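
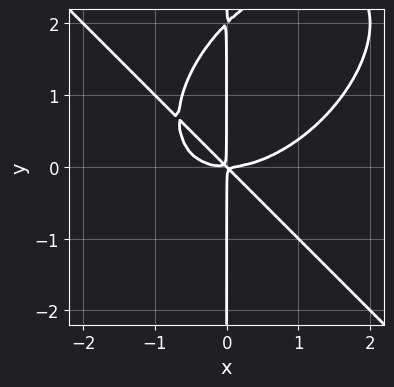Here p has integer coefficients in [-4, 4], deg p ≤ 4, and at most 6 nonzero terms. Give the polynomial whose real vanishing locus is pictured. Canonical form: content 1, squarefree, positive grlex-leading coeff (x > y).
x^4 + x*y^3 - 2*x^2*y - 2*x*y^2

First, deg p = 4. The shape is more complex than any degree-3 curve.
Then, from the visible intercepts: the visible y-axis segment lies entirely on the curve.
Finally, putting this together gives p.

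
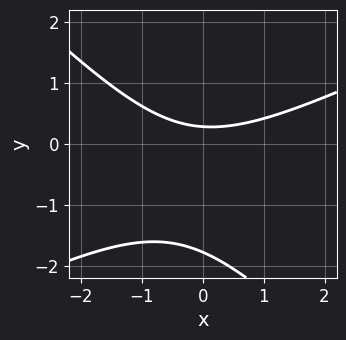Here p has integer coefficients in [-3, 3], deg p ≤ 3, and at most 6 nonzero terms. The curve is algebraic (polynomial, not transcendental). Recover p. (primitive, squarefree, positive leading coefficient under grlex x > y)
deg p = 2.
From the visible intercepts: it misses every integer gridline on the x-axis.
These observations pin down the coefficients.

x^2 - x*y - 2*y^2 - 3*y + 1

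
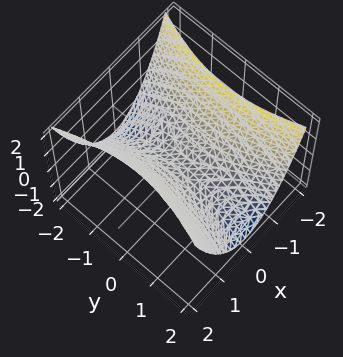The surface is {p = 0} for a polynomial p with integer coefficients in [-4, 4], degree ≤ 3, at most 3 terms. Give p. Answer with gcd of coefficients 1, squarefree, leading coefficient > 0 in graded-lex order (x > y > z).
3*x^2 - y^2 - 3*z

1. Degree: a saddle surface; a quadric, so deg p = 2.
2. Symmetries: the y ↦ −y reflection is a symmetry, so y appears only in even powers; mirror symmetry x ↦ −x ⇒ only even powers of x.
3. Checking where it meets the axes: it crosses the y-axis at the gridline y = 0; it crosses the z-axis at the gridline z = 0; it meets the x-axis at x = 0 (among the integer gridlines).
4. Together with the visible shape, these determine p as stated.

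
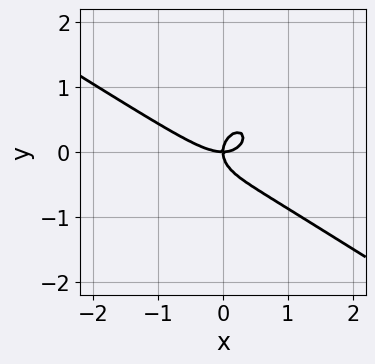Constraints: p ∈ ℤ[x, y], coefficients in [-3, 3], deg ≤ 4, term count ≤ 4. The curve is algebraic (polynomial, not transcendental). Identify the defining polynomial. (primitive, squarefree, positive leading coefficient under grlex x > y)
1. deg p = 3.
2. Reading off the gridlines: one x-axis crossing is at x = 0; it crosses the y-axis at the gridline y = 0.
3. Fitting integer coefficients to these (and the overall shape) gives p.

2*x^3 + 2*x^2*y + 3*y^3 - 2*x*y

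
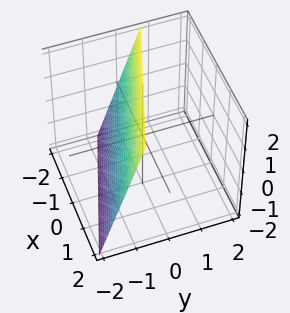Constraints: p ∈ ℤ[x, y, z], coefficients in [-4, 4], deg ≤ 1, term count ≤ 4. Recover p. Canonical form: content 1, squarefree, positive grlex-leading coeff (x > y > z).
Degree: every cross-section is a straight line — this is a plane, so deg p = 1.
From the visible intercepts: it crosses the z-axis at the gridline z = 2; it crosses the x-axis at the gridline x = -2.
Fitting integer coefficients to these (and the overall shape) gives p.

x + 3*y - z + 2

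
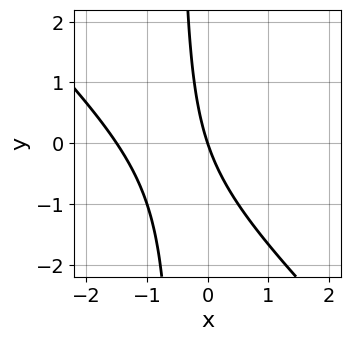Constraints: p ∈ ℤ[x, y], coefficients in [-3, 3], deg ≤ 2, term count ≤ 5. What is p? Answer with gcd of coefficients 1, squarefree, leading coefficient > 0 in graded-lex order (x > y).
2*x^2 + 2*x*y + 3*x + y

The degree is 2 — the shape is more complex than any degree-1 curve.
Against the integer gridlines: one y-axis crossing is at y = 0; it crosses the x-axis at the gridline x = 0.
Assembling these constraints gives the stated polynomial.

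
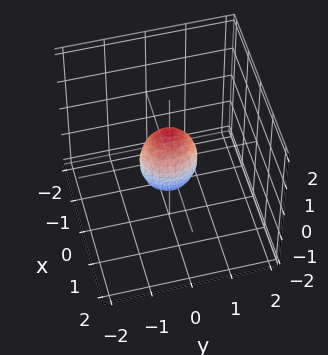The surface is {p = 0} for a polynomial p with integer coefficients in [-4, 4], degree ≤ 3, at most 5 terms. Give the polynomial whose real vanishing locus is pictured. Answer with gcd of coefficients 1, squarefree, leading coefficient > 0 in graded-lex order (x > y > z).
The degree is 2 — a closed, bounded, convex surface; a quadric.
Symmetries: it's symmetric under z → −z, forcing even powers of z; it's symmetric under x → −x, forcing even powers of x; mirror symmetry y ↦ −y ⇒ only even powers of y.
Observable constraints: the z-axis gridline crossings are at z ∈ {-1, 1}.
These observations pin down the coefficients.

3*x^2 + 2*y^2 + z^2 - 1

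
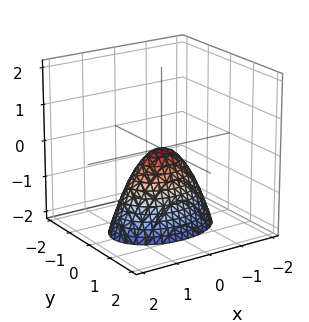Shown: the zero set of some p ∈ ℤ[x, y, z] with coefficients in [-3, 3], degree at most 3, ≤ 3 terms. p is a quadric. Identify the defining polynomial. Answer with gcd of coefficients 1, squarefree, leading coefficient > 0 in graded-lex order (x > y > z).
x^2 + 2*y^2 + z

The degree is 2 — a single bowl opening along one axis; a quadric.
Symmetries: mirror symmetry x ↦ −x ⇒ only even powers of x; it's symmetric under y → −y, forcing even powers of y.
Observable constraints: one x-axis crossing is at x = 0; one z-axis crossing is at z = 0; it crosses the y-axis at the gridline y = 0.
Matching integer coefficients to the picture gives p.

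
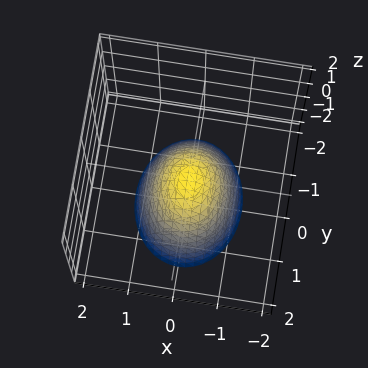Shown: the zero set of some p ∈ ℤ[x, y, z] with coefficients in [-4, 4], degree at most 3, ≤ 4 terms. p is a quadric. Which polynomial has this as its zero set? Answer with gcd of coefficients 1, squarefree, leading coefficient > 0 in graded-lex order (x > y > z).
3*x^2 + 2*y^2 + 2*z

First, deg p = 2.
Then, symmetries: it's symmetric under y → −y, forcing even powers of y; the x ↦ −x reflection is a symmetry, so x appears only in even powers.
Next, from the axis intercepts and sections: it crosses the z-axis at the gridline z = 0; it crosses the x-axis at the gridline x = 0.
Finally, fitting integer coefficients to these (and the overall shape) gives p.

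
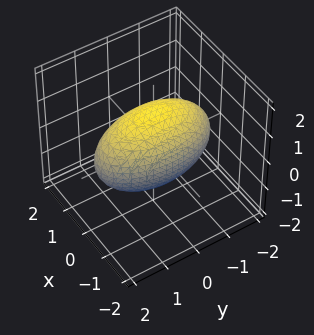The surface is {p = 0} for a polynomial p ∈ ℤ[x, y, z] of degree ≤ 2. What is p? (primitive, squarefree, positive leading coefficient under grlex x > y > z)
1. Degree: a closed, bounded, convex surface; a quadric, so deg p = 2.
2. Symmetries: the x ↦ −x reflection is a symmetry, so x appears only in even powers; it's symmetric under z → −z, forcing even powers of z; mirror symmetry y ↦ −y ⇒ only even powers of y.
3. Reading off the gridlines: among the integer gridlines, it crosses the x-axis at x ∈ {-1, 1}.
4. Together with the visible shape, these determine p as stated.

3*x^2 + y^2 + 2*z^2 - 3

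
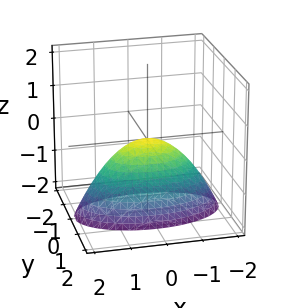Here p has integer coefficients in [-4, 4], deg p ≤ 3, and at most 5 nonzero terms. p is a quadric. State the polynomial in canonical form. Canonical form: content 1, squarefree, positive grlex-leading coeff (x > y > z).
x^2 + 3*y^2 + 2*z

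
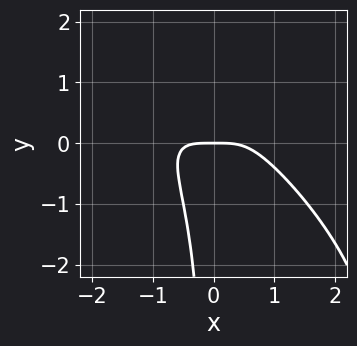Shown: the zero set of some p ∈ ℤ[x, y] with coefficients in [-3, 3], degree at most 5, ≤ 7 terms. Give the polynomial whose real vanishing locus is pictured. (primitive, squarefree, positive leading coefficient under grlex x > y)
2*x^4 + 3*x^3*y + 2*x^2*y^2 - 2*x*y^2 + 2*y

deg p = 4.
Checking where it meets the axes: it meets the x-axis at x = 0 (among the integer gridlines); it meets the y-axis at y = 0 (among the integer gridlines).
Fitting integer coefficients to these (and the overall shape) gives p.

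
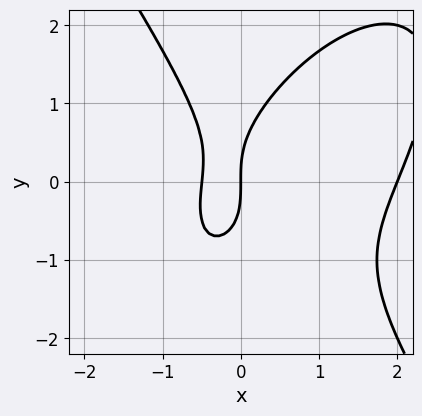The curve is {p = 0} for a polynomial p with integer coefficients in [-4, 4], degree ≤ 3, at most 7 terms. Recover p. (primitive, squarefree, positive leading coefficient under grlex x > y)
2*x^3 - x^2*y + y^3 - 3*x^2 - 2*x

The degree is 3 — no degree-2 curve has this shape.
From the visible intercepts: the x-axis gridline crossings are at x ∈ {0, 2}; it meets the y-axis at y = 0 (among the integer gridlines).
Putting this together gives p.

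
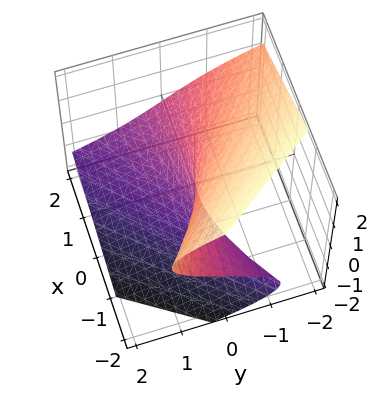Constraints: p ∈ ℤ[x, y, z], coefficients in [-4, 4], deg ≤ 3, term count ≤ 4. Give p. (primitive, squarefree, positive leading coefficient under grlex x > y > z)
First, degree: the shape is more complex than any degree-2 surface, so deg p = 3.
Next, from the axis intercepts and sections: it crosses the y-axis at the gridline y = 0; one z-axis crossing is at z = 0; every point of the x-axis in the box is on the surface.
Finally, matching integer coefficients to the picture gives p.

z^3 + 2*x*z + 3*y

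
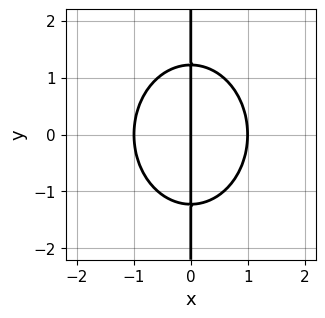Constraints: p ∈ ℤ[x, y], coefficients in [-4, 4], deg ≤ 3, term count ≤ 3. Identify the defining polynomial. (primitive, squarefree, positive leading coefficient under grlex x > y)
Degree: a generic line meets the curve in up to 3 points, so deg p = 3.
Symmetries: the y ↦ −y reflection is a symmetry, so y appears only in even powers.
Observable constraints: the visible y-axis segment lies entirely on the curve; among the integer gridlines, it crosses the x-axis at x ∈ {-1, 0, 1}.
The integer polynomial consistent with all of this is the stated p.

3*x^3 + 2*x*y^2 - 3*x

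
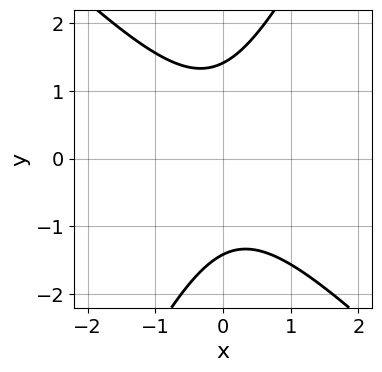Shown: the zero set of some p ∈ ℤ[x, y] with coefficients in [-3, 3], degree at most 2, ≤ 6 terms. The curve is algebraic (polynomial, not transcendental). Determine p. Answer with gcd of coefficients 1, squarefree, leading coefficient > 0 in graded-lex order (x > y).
2*x^2 + x*y - y^2 + 2

First, deg p = 2. The shape is more complex than any degree-1 curve.
Then, from the axis intercepts and sections: no x-intercept at any integer in the box.
Finally, these observations pin down the coefficients.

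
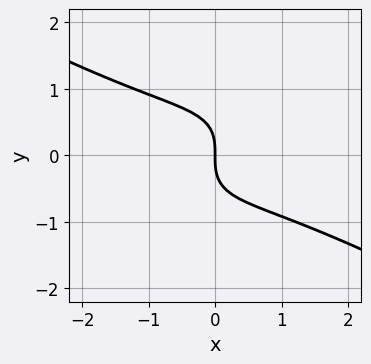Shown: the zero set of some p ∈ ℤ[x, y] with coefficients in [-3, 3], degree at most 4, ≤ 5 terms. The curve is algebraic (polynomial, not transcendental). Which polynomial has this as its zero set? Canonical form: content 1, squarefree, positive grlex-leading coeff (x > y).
(a) Degree: the shape is more complex than any degree-2 curve, so deg p = 3.
(b) Reading off the gridlines: it meets the x-axis at x = 0 (among the integer gridlines); it meets the y-axis at y = 0 (among the integer gridlines).
(c) Matching integer coefficients to the picture gives p.

x^3 - 2*x*y^2 + 3*y^3 + 3*x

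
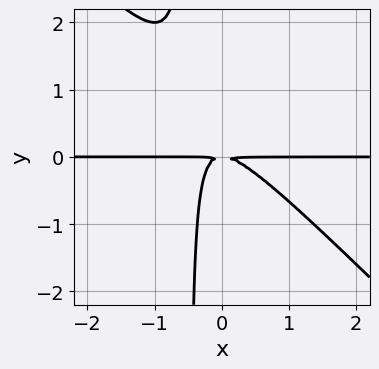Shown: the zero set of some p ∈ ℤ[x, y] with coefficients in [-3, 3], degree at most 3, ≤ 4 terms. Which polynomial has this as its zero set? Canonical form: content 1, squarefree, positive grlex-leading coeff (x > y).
2*x^2*y + 2*x*y^2 + y^2

Degree: no degree-2 curve has this shape, so deg p = 3.
Checking where it meets the axes: every point of the x-axis in the box is on the curve.
Putting this together gives p.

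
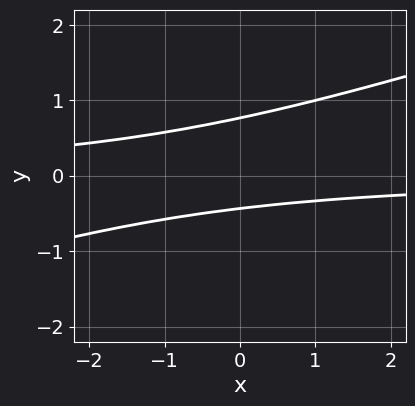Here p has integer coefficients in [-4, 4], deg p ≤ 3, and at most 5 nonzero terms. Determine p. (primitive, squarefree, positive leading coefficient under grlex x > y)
x*y - 3*y^2 + y + 1

(a) deg p = 2. No degree-1 curve has this shape.
(b) From the axis intercepts and sections: it misses every integer gridline on the x-axis.
(c) Solving for integer coefficients yields p as stated.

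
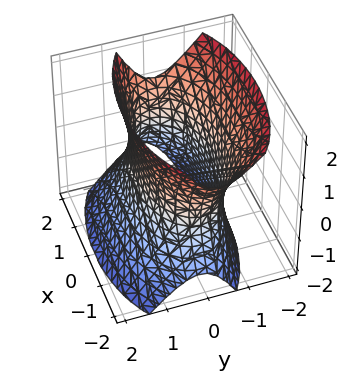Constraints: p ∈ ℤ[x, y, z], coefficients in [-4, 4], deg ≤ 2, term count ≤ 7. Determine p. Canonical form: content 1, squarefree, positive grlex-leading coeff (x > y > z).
x^2 + 3*y^2 + y*z - z^2 - 3

First, deg p = 2.
Then, reading off the gridlines: no z-intercept at any integer in the box; the y-axis gridline crossings are at y ∈ {-1, 1}.
Finally, matching integer coefficients to the picture gives p.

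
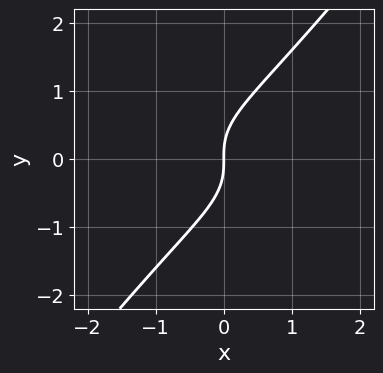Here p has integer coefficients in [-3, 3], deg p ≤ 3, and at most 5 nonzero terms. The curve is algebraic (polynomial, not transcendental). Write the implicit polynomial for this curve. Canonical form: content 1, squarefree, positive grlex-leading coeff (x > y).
x^2*y + 3*x*y^2 - 3*y^3 + 3*x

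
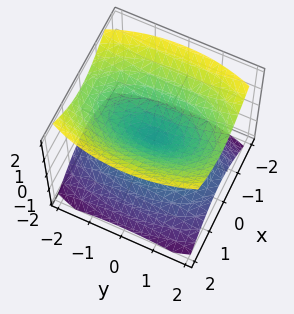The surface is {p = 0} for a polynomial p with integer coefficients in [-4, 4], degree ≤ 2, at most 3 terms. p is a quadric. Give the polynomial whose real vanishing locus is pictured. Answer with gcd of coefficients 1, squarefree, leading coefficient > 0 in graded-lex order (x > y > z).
3*x^2 + y^2 - 3*z^2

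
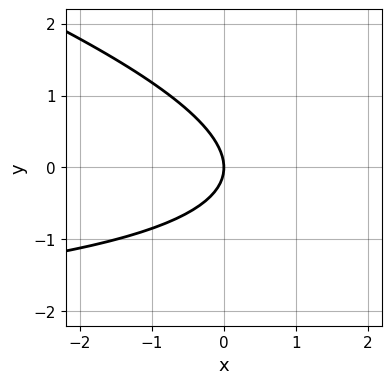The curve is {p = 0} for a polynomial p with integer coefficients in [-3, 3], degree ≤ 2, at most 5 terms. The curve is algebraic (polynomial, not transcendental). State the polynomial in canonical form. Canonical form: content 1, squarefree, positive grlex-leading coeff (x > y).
x*y + 3*y^2 + 3*x

1. The degree is 2 — the shape is more complex than any degree-1 curve.
2. Observable constraints: it meets the y-axis at y = 0 (among the integer gridlines); one x-axis crossing is at x = 0.
3. Putting this together gives p.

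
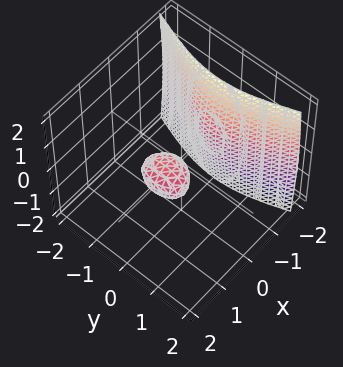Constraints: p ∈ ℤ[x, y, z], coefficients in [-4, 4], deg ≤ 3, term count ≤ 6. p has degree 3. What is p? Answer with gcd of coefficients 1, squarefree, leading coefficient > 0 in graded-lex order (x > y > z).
First, I count 2 distinct pieces. They look like related sheets of one shape, so recover p as a whole.
Next, degree: no degree-2 surface has this shape, so deg p = 3.
Next, observable constraints: it meets the y-axis at y = 0 (among the integer gridlines); it crosses the z-axis at the gridline z = 0.
Finally, assembling these constraints gives the stated polynomial. Check: (-1, 0, 0) on the x-axis lies on the surface, and p(-1, 0, 0) = 0. ✓

3*x^3 + 2*x*z^2 + 3*y^2 + 3*z^2 - 3*x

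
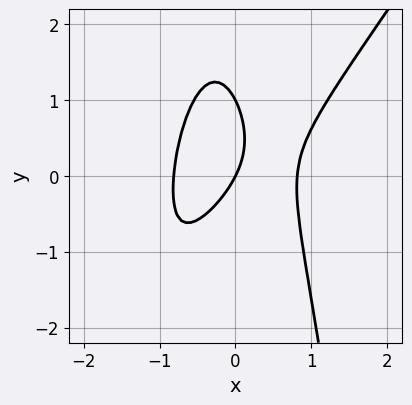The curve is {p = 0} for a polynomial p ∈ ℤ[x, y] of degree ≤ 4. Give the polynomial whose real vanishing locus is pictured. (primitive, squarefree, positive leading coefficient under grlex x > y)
3*x^3 - 2*x^2*y - y^2 - 2*x + y

(a) Degree: no degree-2 curve has this shape, so deg p = 3.
(b) Checking where it meets the axes: the y-axis gridline crossings are at y ∈ {0, 1}; one x-axis crossing is at x = 0.
(c) Fitting integer coefficients to these (and the overall shape) gives p.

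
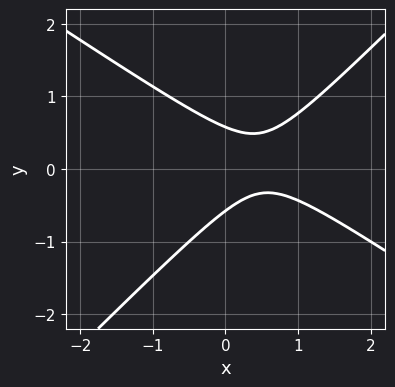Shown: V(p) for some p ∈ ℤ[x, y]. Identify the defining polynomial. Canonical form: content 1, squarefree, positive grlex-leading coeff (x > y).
2*x^2 + x*y - 3*y^2 - 2*x + 1

Degree: a generic line meets the curve in up to 2 points, so deg p = 2.
Checking where it meets the axes: no x-intercept at any integer in the box.
Together with the visible shape, these determine p as stated.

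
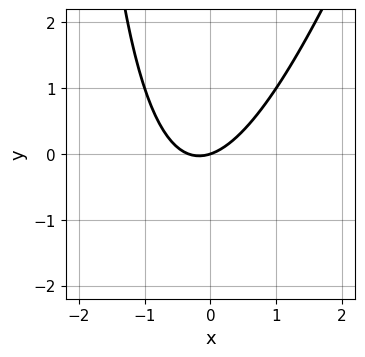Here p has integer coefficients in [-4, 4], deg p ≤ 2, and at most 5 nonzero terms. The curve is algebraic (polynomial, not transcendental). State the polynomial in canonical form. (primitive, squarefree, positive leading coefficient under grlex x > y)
3*x^2 - x*y + x - 3*y

First, deg p = 2. No degree-1 curve has this shape.
Next, observable constraints: one y-axis crossing is at y = 0; it meets the x-axis at x = 0 (among the integer gridlines).
Finally, the integer polynomial consistent with all of this is the stated p.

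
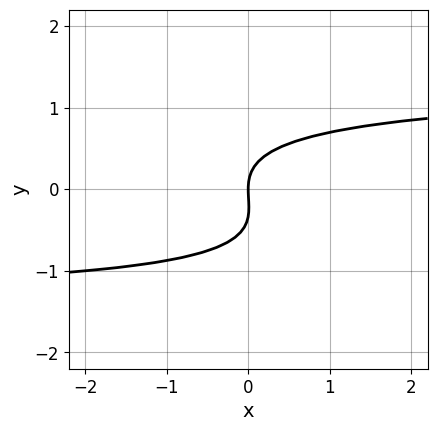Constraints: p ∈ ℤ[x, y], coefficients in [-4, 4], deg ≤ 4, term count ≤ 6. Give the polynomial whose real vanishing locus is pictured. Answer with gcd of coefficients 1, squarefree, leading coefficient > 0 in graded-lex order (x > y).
x*y^2 + 3*y^3 + y^2 - 2*x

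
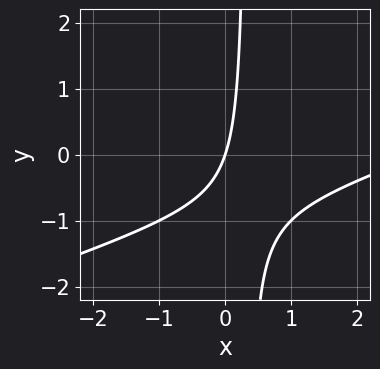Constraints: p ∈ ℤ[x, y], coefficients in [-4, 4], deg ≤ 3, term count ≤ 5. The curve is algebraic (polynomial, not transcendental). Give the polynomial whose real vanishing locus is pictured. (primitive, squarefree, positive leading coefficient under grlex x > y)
1. deg p = 2. No degree-1 curve has this shape.
2. From the visible intercepts: it meets the x-axis at x = 0 (among the integer gridlines); it crosses the y-axis at the gridline y = 0.
3. Assembling these constraints gives the stated polynomial.

x^2 - 3*x*y - 3*x + y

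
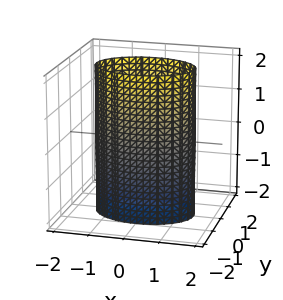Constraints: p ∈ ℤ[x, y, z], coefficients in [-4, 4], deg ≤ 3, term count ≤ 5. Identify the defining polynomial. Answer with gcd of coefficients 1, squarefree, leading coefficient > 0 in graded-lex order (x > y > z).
x^2 + 2*y^2 - 2

The degree is 2 — a cylinder; a quadric.
Symmetries: it's symmetric under x → −x, forcing even powers of x; the z ↦ −z reflection is a symmetry, so z appears only in even powers; mirror symmetry y ↦ −y ⇒ only even powers of y.
From the visible intercepts: among the integer gridlines, it crosses the y-axis at y ∈ {-1, 1}; it misses every integer gridline on the z-axis.
Fitting integer coefficients to these (and the overall shape) gives p.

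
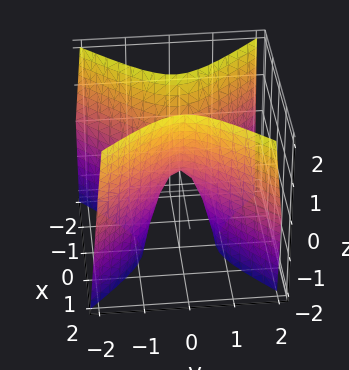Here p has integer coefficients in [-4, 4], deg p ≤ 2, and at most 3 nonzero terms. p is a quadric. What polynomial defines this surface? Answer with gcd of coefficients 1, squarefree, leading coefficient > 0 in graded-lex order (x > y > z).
3*x^2 - 3*y^2 - z

First, degree: a hyperbolic paraboloid; a quadric, so deg p = 2.
Then, symmetries: mirror symmetry y ↦ −y ⇒ only even powers of y; the x ↦ −x reflection is a symmetry, so x appears only in even powers.
Then, from the visible intercepts: one y-axis crossing is at y = 0; it crosses the x-axis at the gridline x = 0; it meets the z-axis at z = 0 (among the integer gridlines).
Finally, putting this together gives p.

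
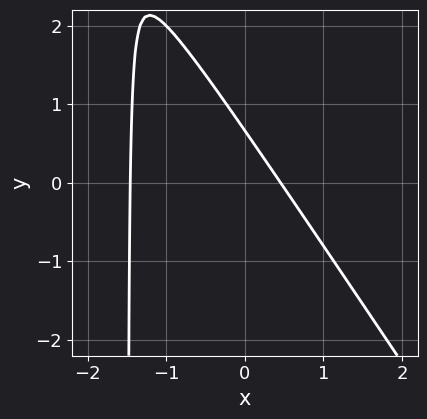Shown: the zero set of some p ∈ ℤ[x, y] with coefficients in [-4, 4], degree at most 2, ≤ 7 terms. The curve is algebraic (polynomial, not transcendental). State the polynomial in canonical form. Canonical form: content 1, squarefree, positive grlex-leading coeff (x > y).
3*x^2 + 2*x*y + 3*x + 3*y - 2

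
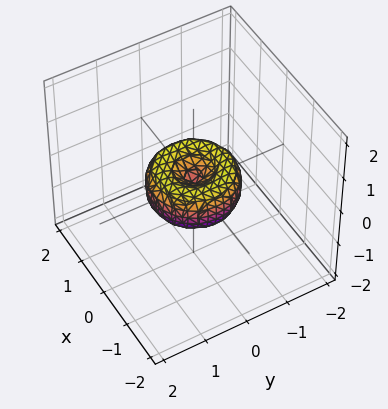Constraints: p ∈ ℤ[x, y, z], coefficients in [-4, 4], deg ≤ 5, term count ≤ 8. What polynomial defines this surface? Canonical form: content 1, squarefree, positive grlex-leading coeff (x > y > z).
x^4 + 2*x^2*y^2 + y^4 - x^2 - y^2 + z^2

1. The degree is 4 — the shape is more complex than any degree-3 surface.
2. By symmetry, the surface is invariant under rotation about z: p = q(x² + y², z).
3. From the visible intercepts: one z-axis crossing is at z = 0; the x-axis gridline crossings are at x ∈ {-1, 0, 1}; the y-axis gridline crossings are at y ∈ {-1, 0, 1}; a circular section at z = 0 has radius exactly 1.
4. Matching integer coefficients to the picture gives p.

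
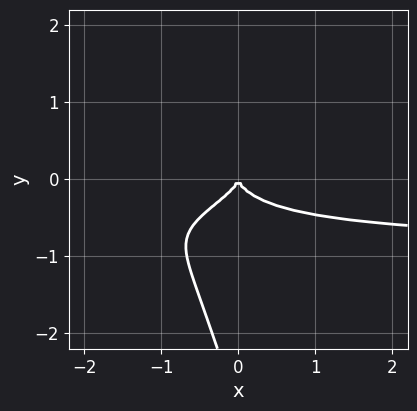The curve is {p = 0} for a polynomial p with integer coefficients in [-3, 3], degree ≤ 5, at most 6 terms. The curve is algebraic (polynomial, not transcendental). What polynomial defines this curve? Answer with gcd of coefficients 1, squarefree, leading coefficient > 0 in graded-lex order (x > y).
deg p = 4. A generic line meets the curve in up to 4 points.
From the axis intercepts and sections: it meets the x-axis at x = 0 (among the integer gridlines); it meets the y-axis at y = 0 (among the integer gridlines).
Solving for integer coefficients yields p as stated.

3*x*y^3 + y^4 + x^2*y + 3*y^3 + x^2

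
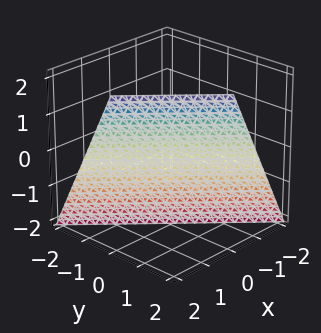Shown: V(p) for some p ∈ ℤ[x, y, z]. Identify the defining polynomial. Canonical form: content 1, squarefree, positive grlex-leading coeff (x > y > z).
2*x + 2*y - z - 2

(a) deg p = 1. The surface is flat (a plane).
(b) From the visible intercepts: it crosses the x-axis at the gridline x = 1; it meets the y-axis at y = 1 (among the integer gridlines); one z-axis crossing is at z = -2.
(c) Matching integer coefficients to the picture gives p.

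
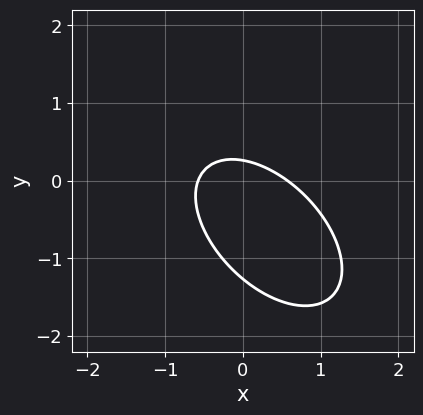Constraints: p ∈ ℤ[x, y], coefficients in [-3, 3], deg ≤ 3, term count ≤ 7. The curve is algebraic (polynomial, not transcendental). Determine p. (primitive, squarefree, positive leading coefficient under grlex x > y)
(a) Degree: no degree-1 curve has this shape, so deg p = 2.
(b) The integer polynomial consistent with all of this is the stated p.

3*x^2 + 3*x*y + 3*y^2 + 3*y - 1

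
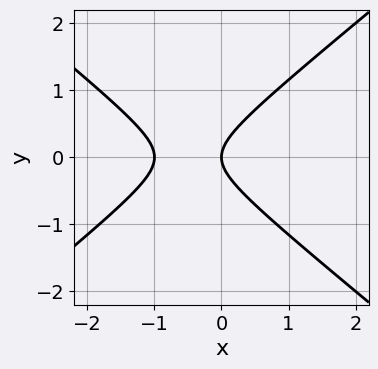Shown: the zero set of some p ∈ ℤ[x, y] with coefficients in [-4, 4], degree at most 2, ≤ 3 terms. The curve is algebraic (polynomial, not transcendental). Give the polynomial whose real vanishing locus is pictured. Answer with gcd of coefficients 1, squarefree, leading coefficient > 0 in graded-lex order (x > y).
1. The degree is 2 — no degree-1 curve has this shape.
2. Symmetries: mirror symmetry y ↦ −y ⇒ only even powers of y.
3. From the axis intercepts and sections: the x-axis gridline crossings are at x ∈ {-1, 0}; it crosses the y-axis at the gridline y = 0.
4. Solving for integer coefficients yields p as stated.

2*x^2 - 3*y^2 + 2*x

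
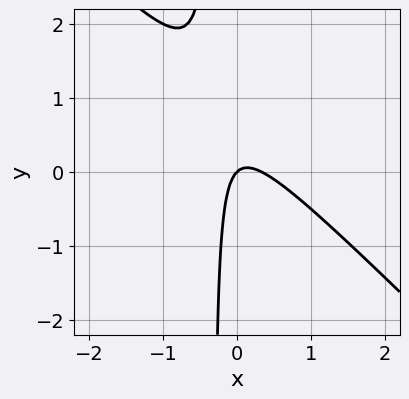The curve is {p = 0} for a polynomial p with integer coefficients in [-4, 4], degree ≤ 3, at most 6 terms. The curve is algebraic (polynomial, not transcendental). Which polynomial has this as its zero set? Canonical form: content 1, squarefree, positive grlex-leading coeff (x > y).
3*x^2 + 3*x*y - x + y

1. The degree is 2 — no degree-1 curve has this shape.
2. Reading off the gridlines: it crosses the y-axis at the gridline y = 0; one x-axis crossing is at x = 0.
3. Together with the visible shape, these determine p as stated.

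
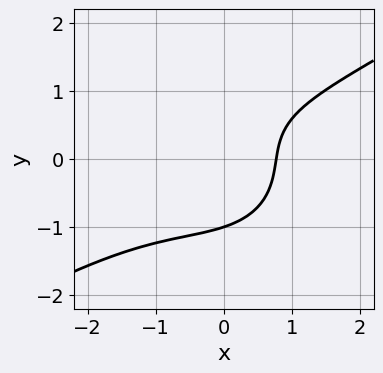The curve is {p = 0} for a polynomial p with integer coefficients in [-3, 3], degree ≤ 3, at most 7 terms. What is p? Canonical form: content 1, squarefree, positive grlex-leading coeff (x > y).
(a) The degree is 3 — a generic line meets the curve in up to 3 points.
(b) From the axis intercepts and sections: it meets the y-axis at y = -1 (among the integer gridlines).
(c) These observations pin down the coefficients.

x^3 - x^2*y - 2*y^3 + 2*x - 2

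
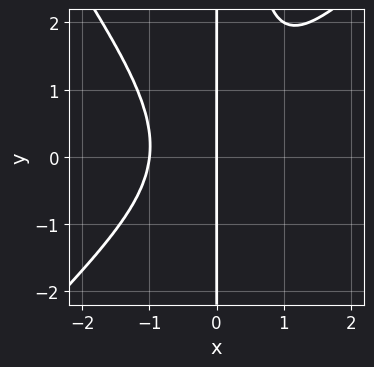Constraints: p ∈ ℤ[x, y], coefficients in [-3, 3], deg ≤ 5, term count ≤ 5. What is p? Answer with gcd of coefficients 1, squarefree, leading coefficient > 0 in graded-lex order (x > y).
3*x^4 - x^3*y - 2*x^2*y^2 + x*y^2 + 3*x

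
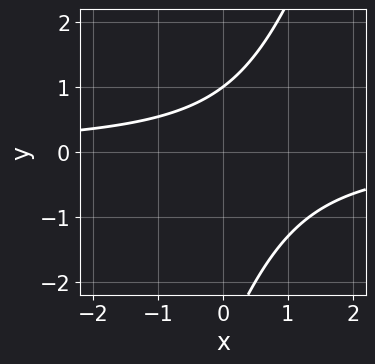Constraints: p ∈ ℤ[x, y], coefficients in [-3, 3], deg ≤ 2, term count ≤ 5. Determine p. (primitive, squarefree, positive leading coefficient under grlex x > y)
3*x*y - y^2 - 2*y + 3

First, degree: the shape is more complex than any degree-1 curve, so deg p = 2.
Next, from the axis intercepts and sections: it misses every integer gridline on the x-axis; it meets the y-axis at y = 1 (among the integer gridlines).
Finally, assembling these constraints gives the stated polynomial.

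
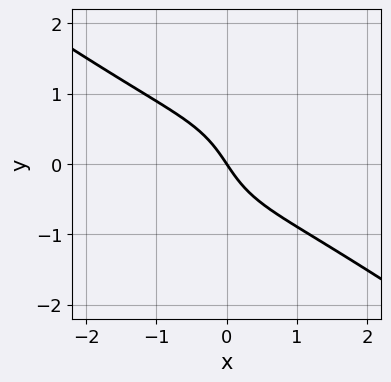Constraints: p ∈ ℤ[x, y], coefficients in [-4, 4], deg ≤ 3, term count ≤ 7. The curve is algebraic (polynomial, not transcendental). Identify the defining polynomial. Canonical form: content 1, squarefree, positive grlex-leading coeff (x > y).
The degree is 3 — a generic line meets the curve in up to 3 points.
From the axis intercepts and sections: it meets the y-axis at y = 0 (among the integer gridlines); it crosses the x-axis at the gridline x = 0.
These observations pin down the coefficients.

2*x^3 + 2*x^2*y + 2*y^3 + 3*x + 2*y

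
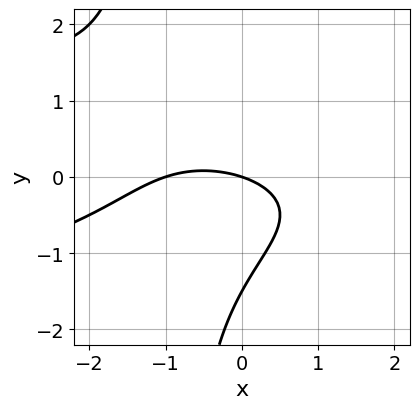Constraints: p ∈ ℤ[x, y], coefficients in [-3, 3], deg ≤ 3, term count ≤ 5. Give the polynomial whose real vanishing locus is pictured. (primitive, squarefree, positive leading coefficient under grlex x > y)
deg p = 3. No degree-2 curve has this shape.
Observable constraints: it meets the y-axis at y = 0 (among the integer gridlines); the x-axis gridline crossings are at x ∈ {-1, 0}.
Matching integer coefficients to the picture gives p.

2*x*y^2 + x^2 + 2*y^2 + x + 3*y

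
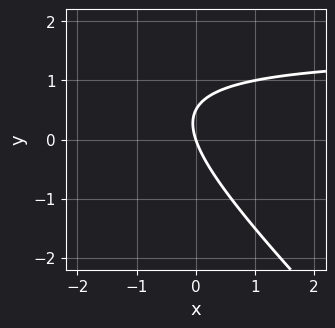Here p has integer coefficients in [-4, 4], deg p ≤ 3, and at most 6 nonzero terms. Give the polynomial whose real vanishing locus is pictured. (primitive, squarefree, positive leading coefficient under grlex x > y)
2*x*y + 2*y^2 - 3*x - y

(a) The degree is 2 — a generic line meets the curve in up to 2 points.
(b) Against the integer gridlines: it crosses the x-axis at the gridline x = 0; it crosses the y-axis at the gridline y = 0.
(c) The integer polynomial consistent with all of this is the stated p.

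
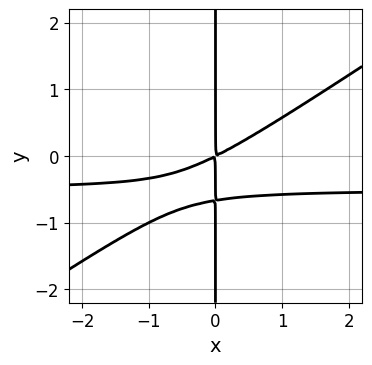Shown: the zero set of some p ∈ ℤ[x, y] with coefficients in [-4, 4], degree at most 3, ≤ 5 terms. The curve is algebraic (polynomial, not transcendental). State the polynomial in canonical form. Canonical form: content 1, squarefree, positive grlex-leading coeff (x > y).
Degree: the shape is more complex than any degree-2 curve, so deg p = 3.
From the visible intercepts: every point of the y-axis in the box is on the curve.
Matching integer coefficients to the picture gives p.

2*x^2*y - 3*x*y^2 + x^2 - 2*x*y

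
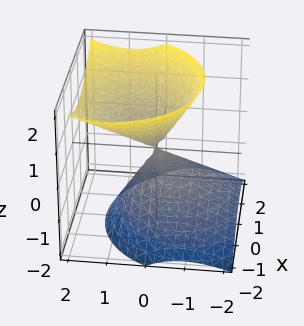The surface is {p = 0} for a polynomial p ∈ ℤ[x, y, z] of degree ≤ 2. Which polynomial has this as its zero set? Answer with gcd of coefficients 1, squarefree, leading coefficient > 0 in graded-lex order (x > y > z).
x^2 + y^2 - y*z - z^2

1. The degree is 2 — a generic line meets the surface in up to 2 points.
2. Against the integer gridlines: it crosses the z-axis at the gridline z = 0; it meets the y-axis at y = 0 (among the integer gridlines); one x-axis crossing is at x = 0.
3. The integer polynomial consistent with all of this is the stated p.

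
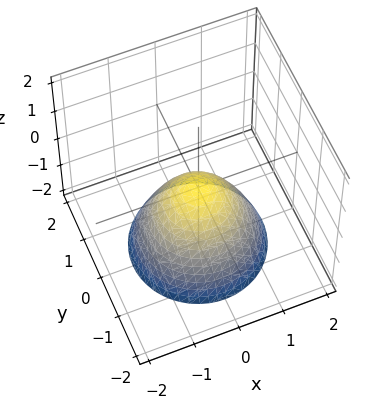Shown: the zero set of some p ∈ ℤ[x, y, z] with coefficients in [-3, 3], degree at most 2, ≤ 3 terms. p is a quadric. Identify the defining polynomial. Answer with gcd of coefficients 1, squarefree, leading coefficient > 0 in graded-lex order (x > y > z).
x^2 + y^2 + z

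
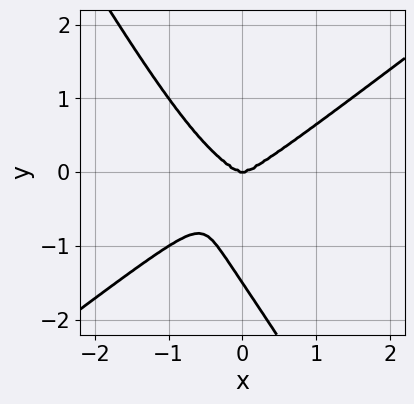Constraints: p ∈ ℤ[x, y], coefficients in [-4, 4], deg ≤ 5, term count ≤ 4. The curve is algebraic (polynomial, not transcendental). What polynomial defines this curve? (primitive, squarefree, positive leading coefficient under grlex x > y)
(a) Degree: the shape is more complex than any degree-3 curve, so deg p = 4.
(b) Reading off the gridlines: it meets the y-axis at y = 0 (among the integer gridlines); one x-axis crossing is at x = 0.
(c) Putting this together gives p.

2*x^4 - 3*x*y^3 - 2*y^4 - 3*y^3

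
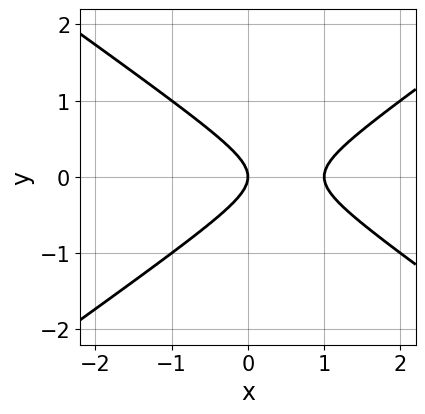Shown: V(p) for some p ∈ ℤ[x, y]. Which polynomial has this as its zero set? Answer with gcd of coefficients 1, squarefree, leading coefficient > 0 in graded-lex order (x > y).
(a) The degree is 2 — a generic line meets the curve in up to 2 points.
(b) Symmetries: it's symmetric under y → −y, forcing even powers of y.
(c) Reading off the gridlines: it meets the y-axis at y = 0 (among the integer gridlines); the x-axis gridline crossings are at x ∈ {0, 1}.
(d) Matching integer coefficients to the picture gives p.

x^2 - 2*y^2 - x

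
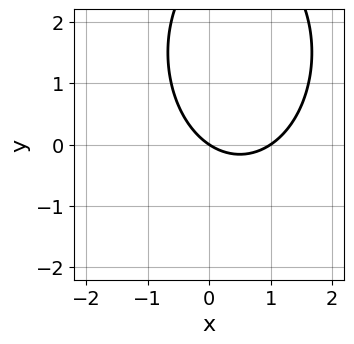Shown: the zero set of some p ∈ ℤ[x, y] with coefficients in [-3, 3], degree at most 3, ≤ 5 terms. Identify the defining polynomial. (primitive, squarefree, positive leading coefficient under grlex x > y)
2*x^2 + y^2 - 2*x - 3*y

The degree is 2 — no degree-1 curve has this shape.
Checking where it meets the axes: it crosses the y-axis at the gridline y = 0; among the integer gridlines, it crosses the x-axis at x ∈ {0, 1}.
Assembling these constraints gives the stated polynomial.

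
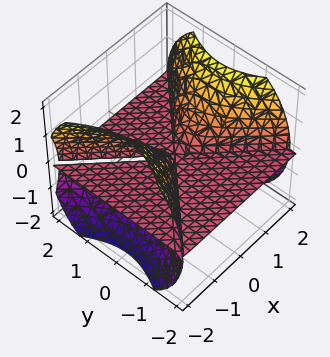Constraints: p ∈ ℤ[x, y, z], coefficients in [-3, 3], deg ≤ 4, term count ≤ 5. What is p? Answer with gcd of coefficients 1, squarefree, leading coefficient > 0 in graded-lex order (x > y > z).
There are 3 components. Treating them together as one polynomial.
The degree is 3 — a generic line meets the surface in up to 3 points.
Observable constraints: every point of the x-axis in the box is on the surface; it meets the z-axis at z = 0 (among the integer gridlines); the visible y-axis segment lies entirely on the surface.
Solving for integer coefficients yields p as stated.

3*x^2*z - 3*y^2*z - 2*z^3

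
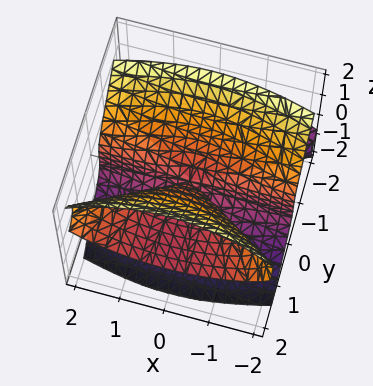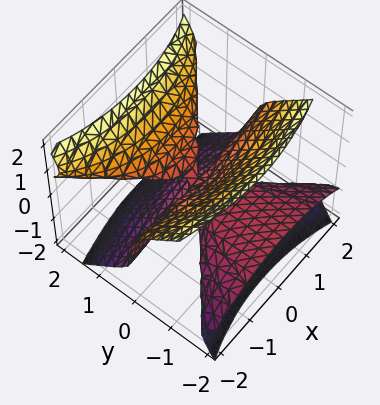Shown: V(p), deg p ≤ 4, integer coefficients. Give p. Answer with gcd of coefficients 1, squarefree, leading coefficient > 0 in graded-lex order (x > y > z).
1. I count 2 distinct pieces. They look like related sheets of one shape, so recover p as a whole.
2. The degree is 3 — no degree-2 surface has this shape.
3. Against the integer gridlines: the visible y-axis segment lies entirely on the surface; one z-axis crossing is at z = 0.
4. Fitting integer coefficients to these (and the overall shape) gives p. Check: (2, 0, 0) on the x-axis lies on the surface, and p(2, 0, 0) = 0. ✓

x^2*y - 3*y^2*z + 2*z^3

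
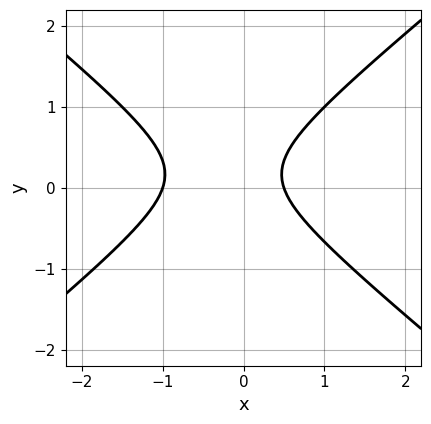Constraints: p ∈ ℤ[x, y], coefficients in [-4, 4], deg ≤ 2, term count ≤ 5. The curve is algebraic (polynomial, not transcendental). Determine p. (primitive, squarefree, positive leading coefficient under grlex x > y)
2*x^2 - 3*y^2 + x + y - 1

1. deg p = 2.
2. Observable constraints: no y-intercept at any integer in the box; it meets the x-axis at x = -1 (among the integer gridlines).
3. The integer polynomial consistent with all of this is the stated p.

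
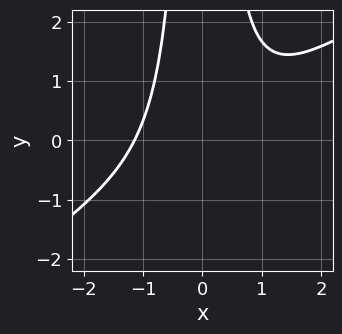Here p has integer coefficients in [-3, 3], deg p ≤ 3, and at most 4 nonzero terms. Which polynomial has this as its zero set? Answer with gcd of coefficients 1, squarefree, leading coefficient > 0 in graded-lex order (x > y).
First, deg p = 3. A generic line meets the curve in up to 3 points.
Then, checking where it meets the axes: the curve avoids every integer y-axis point in the box.
Finally, these observations pin down the coefficients.

2*x^3 - 3*x^2*y + 3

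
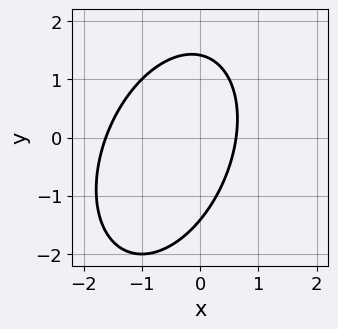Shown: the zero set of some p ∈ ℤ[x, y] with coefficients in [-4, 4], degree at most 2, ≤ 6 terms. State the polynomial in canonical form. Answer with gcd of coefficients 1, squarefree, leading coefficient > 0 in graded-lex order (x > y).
2*x^2 - x*y + y^2 + 2*x - 2

Degree: the shape is more complex than any degree-1 curve, so deg p = 2.
Putting this together gives p.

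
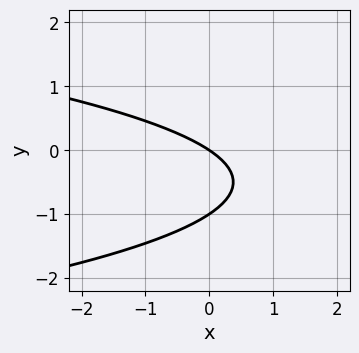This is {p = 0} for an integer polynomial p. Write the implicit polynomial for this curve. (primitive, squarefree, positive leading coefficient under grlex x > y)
3*y^2 + 2*x + 3*y

(a) Degree: no degree-1 curve has this shape, so deg p = 2.
(b) From the axis intercepts and sections: one x-axis crossing is at x = 0; the y-axis gridline crossings are at y ∈ {-1, 0}.
(c) Solving for integer coefficients yields p as stated.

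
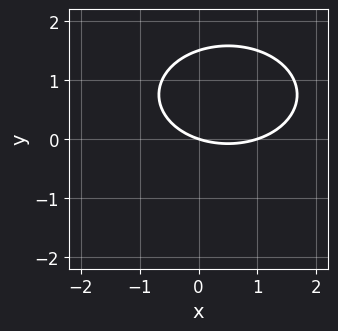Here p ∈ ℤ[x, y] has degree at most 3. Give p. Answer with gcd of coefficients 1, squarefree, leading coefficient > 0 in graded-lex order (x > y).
x^2 + 2*y^2 - x - 3*y

The degree is 2 — a generic line meets the curve in up to 2 points.
Against the integer gridlines: it crosses the y-axis at the gridline y = 0; the x-axis gridline crossings are at x ∈ {0, 1}.
These observations pin down the coefficients.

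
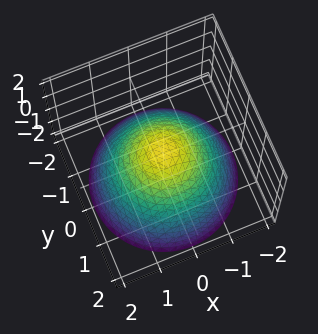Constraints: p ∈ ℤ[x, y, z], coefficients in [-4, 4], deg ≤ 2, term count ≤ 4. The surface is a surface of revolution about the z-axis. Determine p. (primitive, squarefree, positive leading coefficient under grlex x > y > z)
First, deg p = 2. A generic line meets the surface in up to 2 points.
Then, symmetries: every cross-section ⟂ z is a circle, so x, y appear only via x² + y².
Next, reading off the gridlines: a circular section at z = 0 has radius between 0 and 1.
Finally, fitting integer coefficients to these (and the overall shape) gives p.

2*x^2 + 2*y^2 + 3*z - 1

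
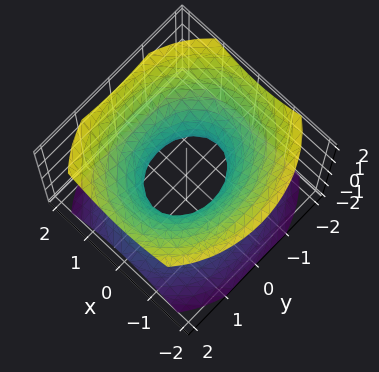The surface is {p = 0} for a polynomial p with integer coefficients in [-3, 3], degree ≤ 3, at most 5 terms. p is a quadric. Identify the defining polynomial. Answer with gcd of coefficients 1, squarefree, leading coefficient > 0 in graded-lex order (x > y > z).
1. deg p = 2. An hourglass — one-sheet hyperboloid; a quadric.
2. Symmetries: the x ↦ −x reflection is a symmetry, so x appears only in even powers; mirror symmetry z ↦ −z ⇒ only even powers of z; the y ↦ −y reflection is a symmetry, so y appears only in even powers.
3. From the axis intercepts and sections: among the integer gridlines, it crosses the y-axis at y ∈ {-1, 1}; it misses every integer gridline on the z-axis.
4. Putting this together gives p.

3*x^2 + 2*y^2 - 3*z^2 - 2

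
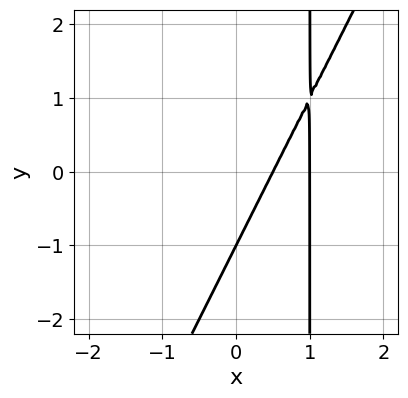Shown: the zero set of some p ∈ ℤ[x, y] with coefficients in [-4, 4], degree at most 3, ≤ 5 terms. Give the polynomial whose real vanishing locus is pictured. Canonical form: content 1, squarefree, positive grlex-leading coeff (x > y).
2*x^2 - x*y - 3*x + y + 1

deg p = 2. The shape is more complex than any degree-1 curve.
Observable constraints: it crosses the x-axis at the gridline x = 1; one y-axis crossing is at y = -1.
Solving for integer coefficients yields p as stated.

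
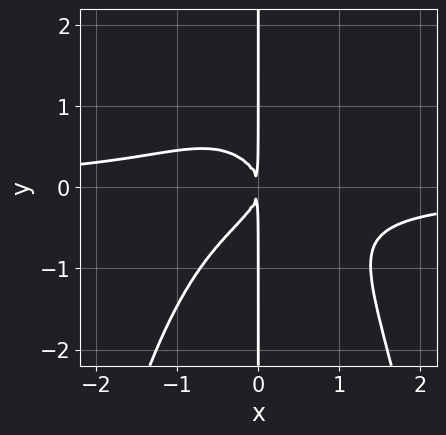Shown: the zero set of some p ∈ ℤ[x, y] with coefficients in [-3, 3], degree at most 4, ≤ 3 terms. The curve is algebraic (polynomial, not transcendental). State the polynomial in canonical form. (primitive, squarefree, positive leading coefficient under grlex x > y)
(a) Degree: the shape is more complex than any degree-3 curve, so deg p = 4.
(b) From the axis intercepts and sections: every point of the y-axis in the box is on the curve.
(c) Assembling these constraints gives the stated polynomial.

3*x^3*y + 3*x*y^2 + 2*x^2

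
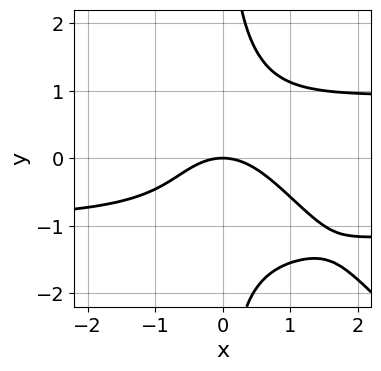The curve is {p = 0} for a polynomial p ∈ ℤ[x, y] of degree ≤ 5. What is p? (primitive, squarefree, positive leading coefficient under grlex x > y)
2*x^2*y^2 + 2*x*y^3 - 2*x^2 - 3*y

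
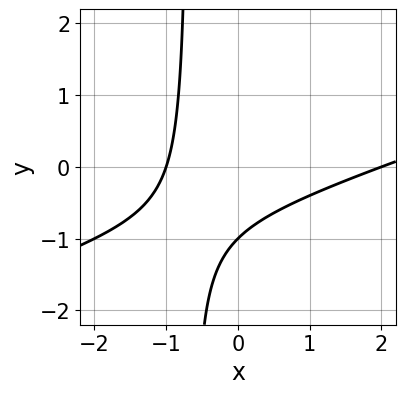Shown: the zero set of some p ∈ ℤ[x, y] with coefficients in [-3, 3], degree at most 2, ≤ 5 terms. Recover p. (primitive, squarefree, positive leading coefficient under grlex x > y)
x^2 - 3*x*y - x - 2*y - 2

1. deg p = 2. The shape is more complex than any degree-1 curve.
2. From the axis intercepts and sections: the x-axis gridline crossings are at x ∈ {-1, 2}; one y-axis crossing is at y = -1.
3. These observations pin down the coefficients.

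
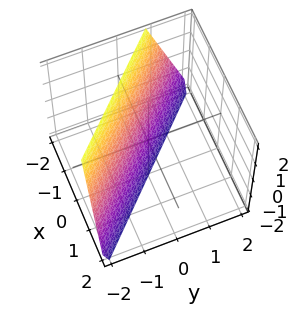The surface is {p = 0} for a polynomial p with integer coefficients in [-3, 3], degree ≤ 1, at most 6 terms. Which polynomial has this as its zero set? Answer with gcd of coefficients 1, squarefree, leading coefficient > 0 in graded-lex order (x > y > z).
3*x + 3*y + z + 2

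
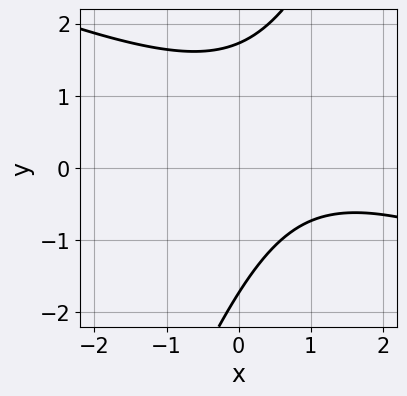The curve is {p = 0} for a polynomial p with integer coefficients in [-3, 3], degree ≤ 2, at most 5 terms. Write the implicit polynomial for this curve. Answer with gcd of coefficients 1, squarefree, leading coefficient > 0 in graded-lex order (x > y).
x^2 + 2*x*y - y^2 - 2*x + 3

Degree: no degree-1 curve has this shape, so deg p = 2.
Against the integer gridlines: no x-intercept at any integer in the box.
Assembling these constraints gives the stated polynomial.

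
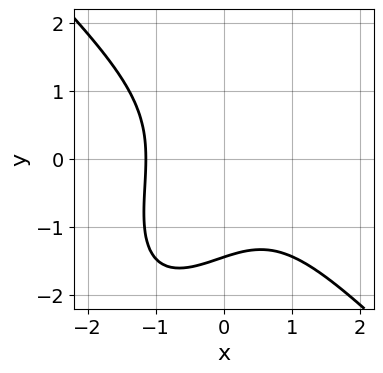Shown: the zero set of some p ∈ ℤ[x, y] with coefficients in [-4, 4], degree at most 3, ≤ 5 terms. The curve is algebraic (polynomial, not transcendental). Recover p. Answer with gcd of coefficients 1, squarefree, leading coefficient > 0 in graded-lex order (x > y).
First, the degree is 3 — no degree-2 curve has this shape.
Finally, putting this together gives p.

2*x^3 - x*y^2 + y^3 + 3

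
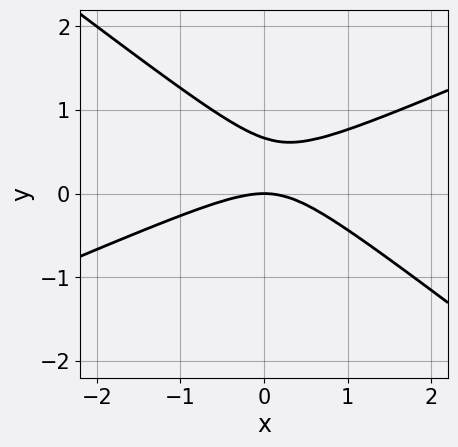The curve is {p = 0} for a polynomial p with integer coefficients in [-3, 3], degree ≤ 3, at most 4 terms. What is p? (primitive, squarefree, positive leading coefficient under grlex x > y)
Degree: no degree-1 curve has this shape, so deg p = 2.
From the axis intercepts and sections: one y-axis crossing is at y = 0; one x-axis crossing is at x = 0.
Putting this together gives p.

x^2 - x*y - 3*y^2 + 2*y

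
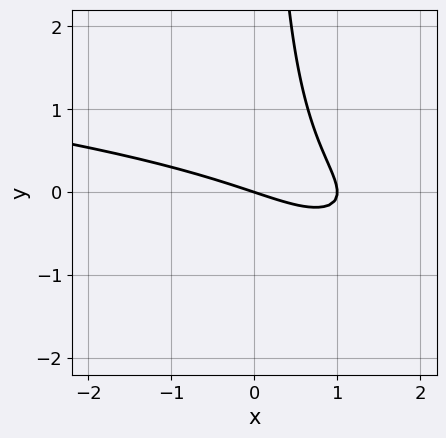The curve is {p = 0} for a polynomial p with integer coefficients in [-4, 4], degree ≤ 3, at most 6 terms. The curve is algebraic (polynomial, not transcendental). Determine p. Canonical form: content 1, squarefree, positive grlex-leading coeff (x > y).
2*x*y^2 + x^2 + 3*x*y - x - 3*y

First, deg p = 3. No degree-2 curve has this shape.
Then, from the visible intercepts: it meets the y-axis at y = 0 (among the integer gridlines); among the integer gridlines, it crosses the x-axis at x ∈ {0, 1}.
Finally, fitting integer coefficients to these (and the overall shape) gives p.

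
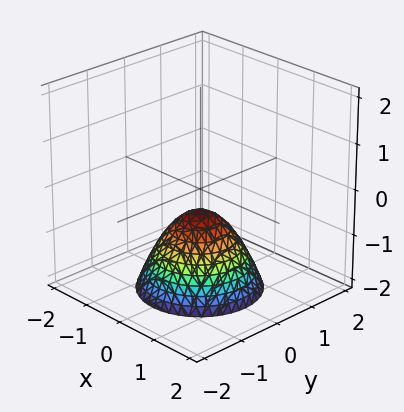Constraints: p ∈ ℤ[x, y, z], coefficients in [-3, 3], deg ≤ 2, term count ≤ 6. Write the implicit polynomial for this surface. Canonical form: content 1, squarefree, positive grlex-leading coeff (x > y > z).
First, the degree is 2 — a generic line meets the surface in up to 2 points.
Then, symmetry: the surface is invariant under rotation about z: p = q(x² + y², z).
Then, from the axis intercepts and sections: a circular section at z = -2 has radius between 1 and 2; no x-intercept at any integer in the box; the surface avoids every integer y-axis point in the box.
Finally, assembling these constraints gives the stated polynomial.

2*x^2 + 2*y^2 + 2*z + 1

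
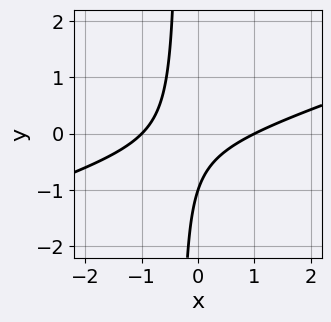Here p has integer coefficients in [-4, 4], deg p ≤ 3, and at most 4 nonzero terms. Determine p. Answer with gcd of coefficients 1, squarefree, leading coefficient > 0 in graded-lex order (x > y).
x^2 - 3*x*y - y - 1

First, degree: a generic line meets the curve in up to 2 points, so deg p = 2.
Then, checking where it meets the axes: the x-axis gridline crossings are at x ∈ {-1, 1}; it meets the y-axis at y = -1 (among the integer gridlines).
Finally, these observations pin down the coefficients.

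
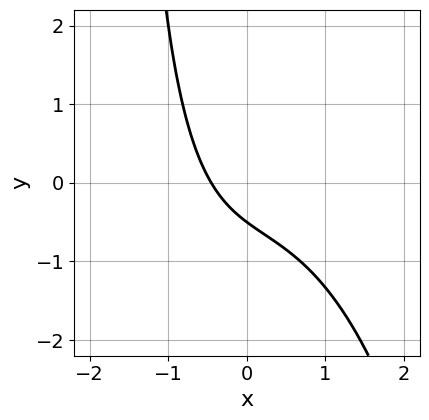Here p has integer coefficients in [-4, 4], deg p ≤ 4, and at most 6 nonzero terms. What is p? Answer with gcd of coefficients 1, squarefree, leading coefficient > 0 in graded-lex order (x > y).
x^3 + x*y + 2*x + 2*y + 1

First, deg p = 3. The shape is more complex than any degree-2 curve.
Finally, putting this together gives p.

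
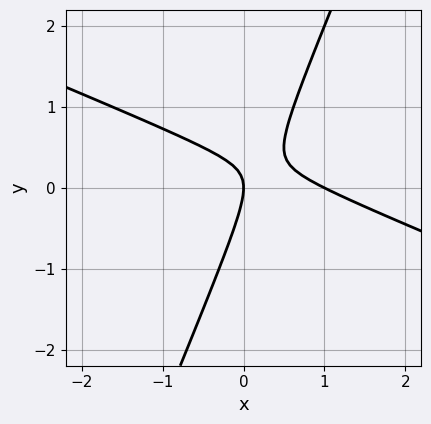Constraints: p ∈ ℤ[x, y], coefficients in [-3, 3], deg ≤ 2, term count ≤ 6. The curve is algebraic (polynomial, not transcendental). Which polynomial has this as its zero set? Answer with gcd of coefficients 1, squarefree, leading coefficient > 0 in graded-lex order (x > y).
(a) deg p = 2. No degree-1 curve has this shape.
(b) Observable constraints: one y-axis crossing is at y = 0; among the integer gridlines, it crosses the x-axis at x ∈ {0, 1}.
(c) Putting this together gives p.

x^2 + 2*x*y - y^2 - x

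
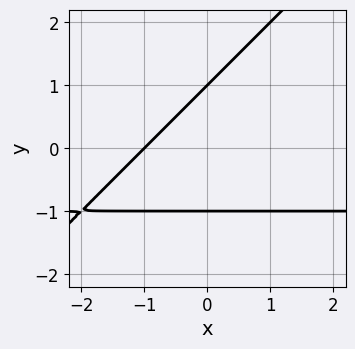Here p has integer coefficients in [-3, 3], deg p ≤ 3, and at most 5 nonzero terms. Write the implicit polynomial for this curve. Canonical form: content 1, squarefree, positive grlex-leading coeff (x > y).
First, degree: no degree-1 curve has this shape, so deg p = 2.
Next, observable constraints: the y-axis gridline crossings are at y ∈ {-1, 1}; it crosses the x-axis at the gridline x = -1.
Finally, these observations pin down the coefficients.

x*y - y^2 + x + 1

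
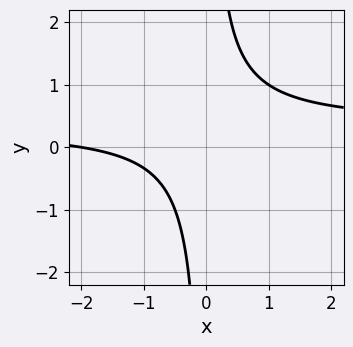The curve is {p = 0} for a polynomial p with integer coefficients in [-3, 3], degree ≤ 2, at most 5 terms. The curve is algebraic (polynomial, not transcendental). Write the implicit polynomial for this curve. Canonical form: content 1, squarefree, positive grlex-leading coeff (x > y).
3*x*y - x - 2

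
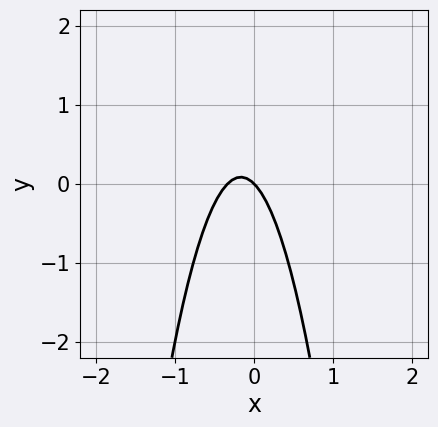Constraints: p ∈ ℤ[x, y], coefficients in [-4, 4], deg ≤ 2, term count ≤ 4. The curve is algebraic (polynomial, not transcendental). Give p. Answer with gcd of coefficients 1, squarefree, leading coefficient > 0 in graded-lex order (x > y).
First, degree: no degree-1 curve has this shape, so deg p = 2.
Then, reading off the gridlines: one x-axis crossing is at x = 0; one y-axis crossing is at y = 0.
Finally, the integer polynomial consistent with all of this is the stated p.

3*x^2 + x + y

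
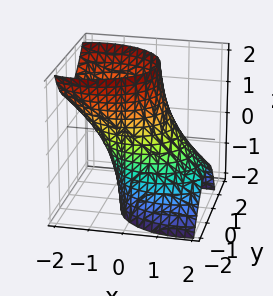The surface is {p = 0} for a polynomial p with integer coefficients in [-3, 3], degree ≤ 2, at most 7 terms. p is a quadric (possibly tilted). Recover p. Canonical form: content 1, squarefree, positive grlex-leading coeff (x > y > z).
1. deg p = 2. No degree-1 surface has this shape.
2. From the visible intercepts: no z-intercept at any integer in the box; the y-axis gridline crossings are at y ∈ {-1, 1}.
3. Fitting integer coefficients to these (and the overall shape) gives p.

2*x^2 + 3*x*z + 3*y^2 - y*z - 3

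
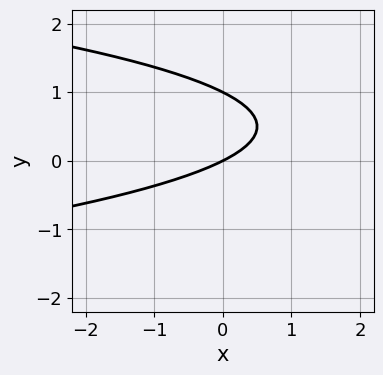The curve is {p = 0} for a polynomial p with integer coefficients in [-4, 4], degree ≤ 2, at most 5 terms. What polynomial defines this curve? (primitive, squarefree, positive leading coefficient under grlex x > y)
2*y^2 + x - 2*y

deg p = 2.
Against the integer gridlines: the y-axis gridline crossings are at y ∈ {0, 1}; one x-axis crossing is at x = 0.
These observations pin down the coefficients.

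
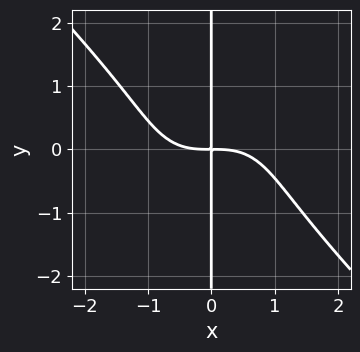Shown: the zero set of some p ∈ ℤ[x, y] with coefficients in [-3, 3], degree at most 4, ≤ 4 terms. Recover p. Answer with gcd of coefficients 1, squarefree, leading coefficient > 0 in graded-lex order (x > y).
1. The degree is 4 — a generic line meets the curve in up to 4 points.
2. Observable constraints: every point of the y-axis in the box is on the curve.
3. These observations pin down the coefficients.

x^4 + x*y^3 + 2*x*y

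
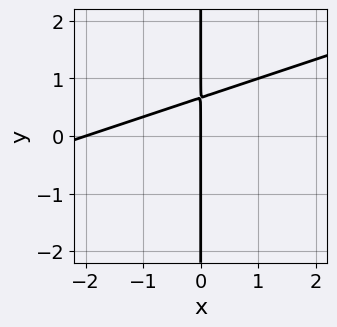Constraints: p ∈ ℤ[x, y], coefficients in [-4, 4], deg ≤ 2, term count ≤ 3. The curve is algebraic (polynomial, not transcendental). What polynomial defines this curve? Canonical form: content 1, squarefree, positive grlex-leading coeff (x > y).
x^2 - 3*x*y + 2*x

1. Degree: the shape is more complex than any degree-1 curve, so deg p = 2.
2. Observable constraints: the x-axis gridline crossings are at x ∈ {-2, 0}; the visible y-axis segment lies entirely on the curve.
3. Putting this together gives p.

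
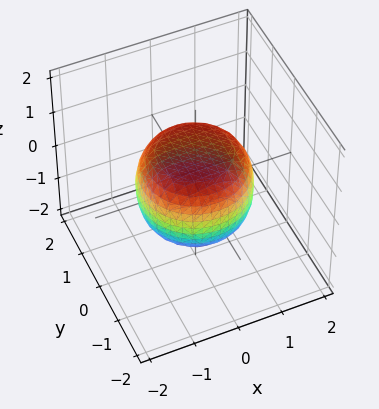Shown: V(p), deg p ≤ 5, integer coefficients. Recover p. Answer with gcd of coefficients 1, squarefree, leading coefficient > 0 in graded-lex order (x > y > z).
2*x^4 + 4*x^2*y^2 + 2*y^4 - x^2 - y^2 + 3*z^2 - 3

1. deg p = 4. No degree-3 surface has this shape.
2. Symmetries: rotational symmetry about the z-axis ⇒ p depends on x, y only through x² + y².
3. Against the integer gridlines: among the integer gridlines, it crosses the z-axis at z ∈ {-1, 1}; a circular section at z = 0 has radius between 1 and 2.
4. These observations pin down the coefficients.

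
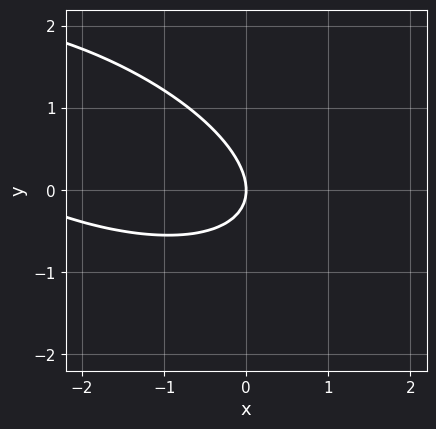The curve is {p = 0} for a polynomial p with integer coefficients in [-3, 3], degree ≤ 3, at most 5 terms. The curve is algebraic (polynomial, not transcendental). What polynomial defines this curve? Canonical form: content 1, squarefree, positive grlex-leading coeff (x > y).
x^2 + 2*x*y + 3*y^2 + 3*x

First, degree: the shape is more complex than any degree-1 curve, so deg p = 2.
Next, checking where it meets the axes: one y-axis crossing is at y = 0; one x-axis crossing is at x = 0.
Finally, the integer polynomial consistent with all of this is the stated p.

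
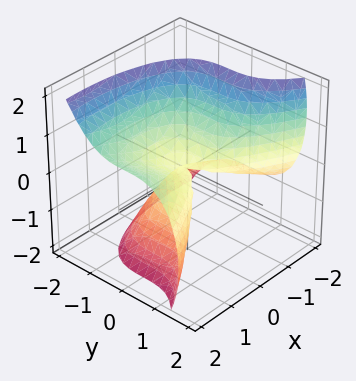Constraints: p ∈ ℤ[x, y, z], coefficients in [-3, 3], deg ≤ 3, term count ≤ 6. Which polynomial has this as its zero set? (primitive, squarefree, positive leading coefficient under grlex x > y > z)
3*y^3 - 2*x^2 + 3*x*z + 3*z^2

The degree is 3 — the shape is more complex than any degree-2 surface.
From the axis intercepts and sections: one x-axis crossing is at x = 0; one z-axis crossing is at z = 0.
Matching integer coefficients to the picture gives p.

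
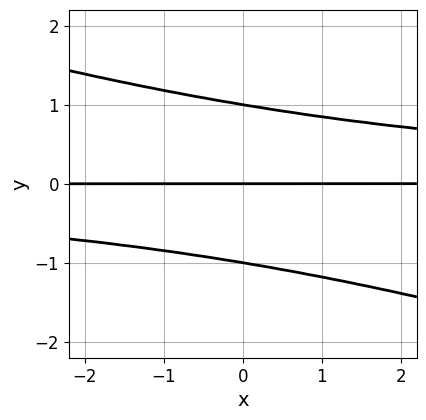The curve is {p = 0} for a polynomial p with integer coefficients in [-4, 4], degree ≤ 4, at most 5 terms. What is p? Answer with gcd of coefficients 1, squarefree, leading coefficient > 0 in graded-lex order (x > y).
(a) deg p = 3. No degree-2 curve has this shape.
(b) Against the integer gridlines: the y-axis gridline crossings are at y ∈ {-1, 0, 1}; the visible x-axis segment lies entirely on the curve.
(c) Together with the visible shape, these determine p as stated.

x*y^2 + 3*y^3 - 3*y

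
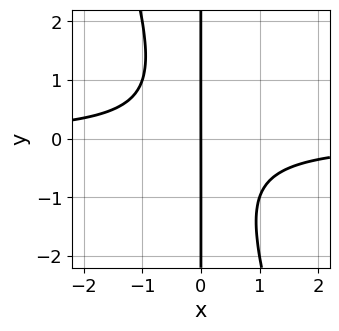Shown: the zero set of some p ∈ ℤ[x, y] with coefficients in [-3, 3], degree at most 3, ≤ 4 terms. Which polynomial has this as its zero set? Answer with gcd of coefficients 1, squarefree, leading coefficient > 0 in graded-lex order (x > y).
3*x^2*y + x*y^2 + 2*x

1. Degree: a generic line meets the curve in up to 3 points, so deg p = 3.
2. From the visible intercepts: every point of the y-axis in the box is on the curve; it crosses the x-axis at the gridline x = 0.
3. These observations pin down the coefficients.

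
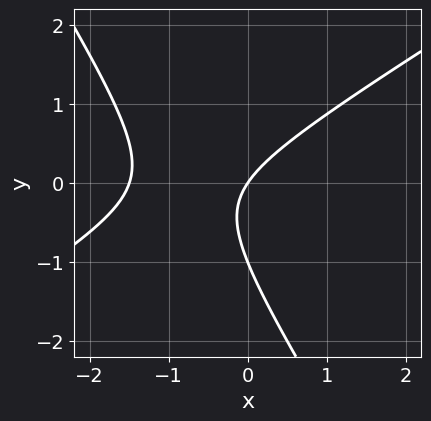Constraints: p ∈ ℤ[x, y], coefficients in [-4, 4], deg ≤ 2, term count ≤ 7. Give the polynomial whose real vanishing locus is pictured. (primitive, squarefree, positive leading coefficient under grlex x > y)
1. Degree: the shape is more complex than any degree-1 curve, so deg p = 2.
2. Against the integer gridlines: it meets the x-axis at x = 0 (among the integer gridlines); the y-axis gridline crossings are at y ∈ {-1, 0}.
3. Matching integer coefficients to the picture gives p.

2*x^2 - 2*x*y - 2*y^2 + 3*x - 2*y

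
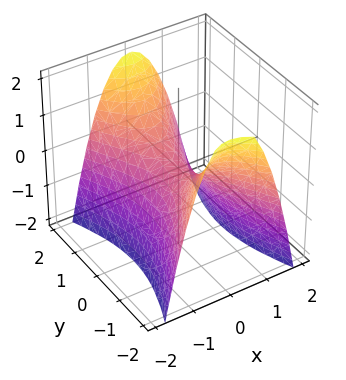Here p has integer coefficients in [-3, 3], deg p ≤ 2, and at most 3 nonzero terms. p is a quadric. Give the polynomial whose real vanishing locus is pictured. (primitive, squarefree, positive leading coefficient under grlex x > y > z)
3*x^2 - y^2 + 2*z

(a) Degree: a saddle surface; a quadric, so deg p = 2.
(b) Symmetries: mirror symmetry x ↦ −x ⇒ only even powers of x; the y ↦ −y reflection is a symmetry, so y appears only in even powers.
(c) From the axis intercepts and sections: it meets the z-axis at z = 0 (among the integer gridlines); one y-axis crossing is at y = 0; it crosses the x-axis at the gridline x = 0.
(d) These observations pin down the coefficients.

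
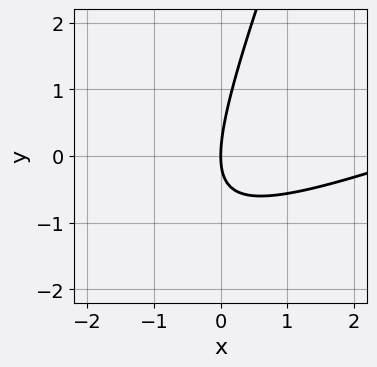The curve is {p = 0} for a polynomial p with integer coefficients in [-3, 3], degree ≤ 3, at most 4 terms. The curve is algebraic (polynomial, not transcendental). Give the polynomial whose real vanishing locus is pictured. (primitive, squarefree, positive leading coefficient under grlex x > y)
First, deg p = 2.
Next, observable constraints: it meets the x-axis at x = 0 (among the integer gridlines); it crosses the y-axis at the gridline y = 0.
Finally, putting this together gives p.

x^2 - 3*x*y + y^2 - 3*x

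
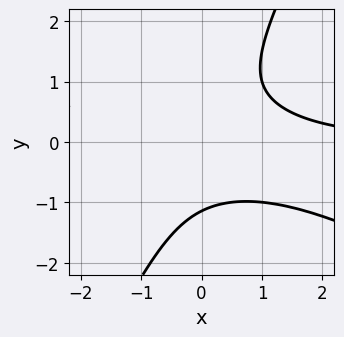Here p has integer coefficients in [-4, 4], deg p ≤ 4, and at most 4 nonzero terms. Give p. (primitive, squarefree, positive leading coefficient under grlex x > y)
The degree is 3 — a generic line meets the curve in up to 3 points.
Against the integer gridlines: it misses every integer gridline on the x-axis.
Solving for integer coefficients yields p as stated.

2*x^2*y + 3*x*y^2 - 2*y^3 - 3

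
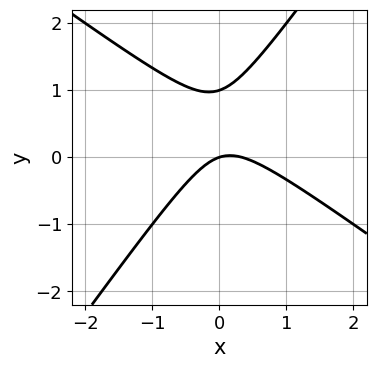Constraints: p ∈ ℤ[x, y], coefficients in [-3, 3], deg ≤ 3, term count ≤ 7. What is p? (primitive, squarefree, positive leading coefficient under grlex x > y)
deg p = 2. A generic line meets the curve in up to 2 points.
Checking where it meets the axes: the y-axis gridline crossings are at y ∈ {0, 1}; it meets the x-axis at x = 0 (among the integer gridlines).
Matching integer coefficients to the picture gives p.

3*x^2 + 2*x*y - 3*y^2 - x + 3*y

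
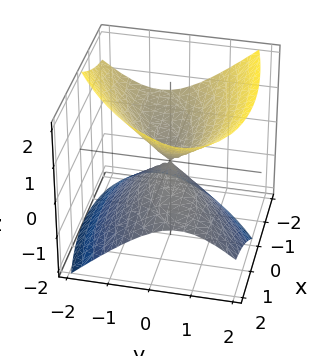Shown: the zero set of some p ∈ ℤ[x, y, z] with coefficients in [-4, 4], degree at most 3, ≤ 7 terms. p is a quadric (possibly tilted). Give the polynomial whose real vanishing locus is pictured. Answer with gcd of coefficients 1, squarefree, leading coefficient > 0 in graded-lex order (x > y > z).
x^2 - 2*x*y + 2*x*z + 3*y^2 - 3*z^2

First, there are 2 components. Treating them together as one polynomial.
Next, the degree is 2 — a generic line meets the surface in up to 2 points.
Next, observable constraints: it meets the z-axis at z = 0 (among the integer gridlines); it crosses the y-axis at the gridline y = 0.
Finally, these observations pin down the coefficients.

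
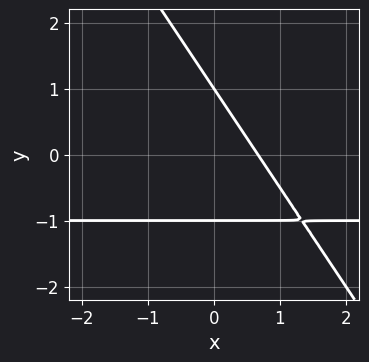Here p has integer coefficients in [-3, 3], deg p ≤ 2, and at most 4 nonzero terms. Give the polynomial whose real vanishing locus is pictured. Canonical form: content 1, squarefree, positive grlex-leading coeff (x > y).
3*x*y + 2*y^2 + 3*x - 2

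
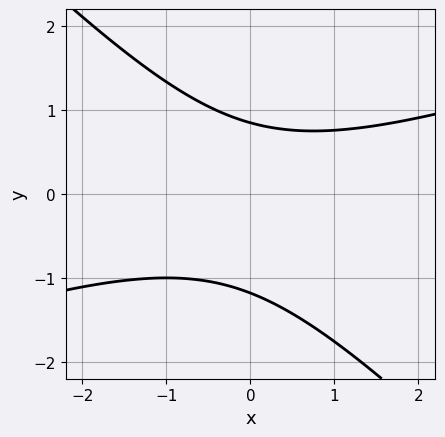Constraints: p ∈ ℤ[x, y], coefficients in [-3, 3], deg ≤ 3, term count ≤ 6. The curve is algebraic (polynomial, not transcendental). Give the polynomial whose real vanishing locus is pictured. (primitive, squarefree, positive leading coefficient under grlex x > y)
The degree is 2 — the shape is more complex than any degree-1 curve.
Against the integer gridlines: the curve avoids every integer x-axis point in the box.
Matching integer coefficients to the picture gives p.

x^2 - 2*x*y - 3*y^2 - y + 3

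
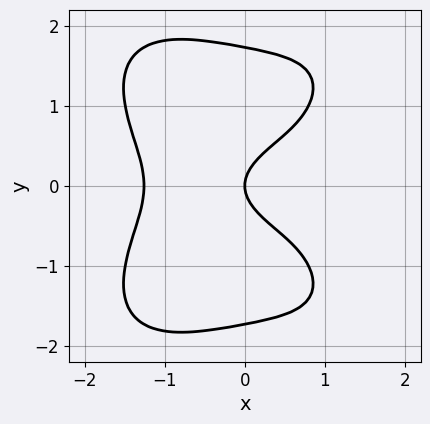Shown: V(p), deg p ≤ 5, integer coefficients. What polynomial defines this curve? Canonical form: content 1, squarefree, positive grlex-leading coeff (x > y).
deg p = 4.
Symmetries: mirror symmetry y ↦ −y ⇒ only even powers of y.
From the axis intercepts and sections: one y-axis crossing is at y = 0; it crosses the x-axis at the gridline x = 0.
Solving for integer coefficients yields p as stated.

x^4 + y^4 - 3*y^2 + 2*x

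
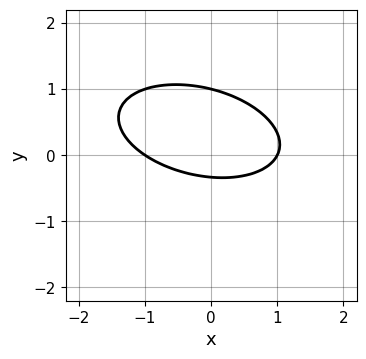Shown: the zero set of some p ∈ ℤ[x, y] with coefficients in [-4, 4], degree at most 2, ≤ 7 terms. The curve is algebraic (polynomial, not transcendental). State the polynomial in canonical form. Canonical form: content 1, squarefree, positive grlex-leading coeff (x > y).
First, degree: the shape is more complex than any degree-1 curve, so deg p = 2.
Next, reading off the gridlines: among the integer gridlines, it crosses the x-axis at x ∈ {-1, 1}; it crosses the y-axis at the gridline y = 1.
Finally, putting this together gives p.

x^2 + x*y + 3*y^2 - 2*y - 1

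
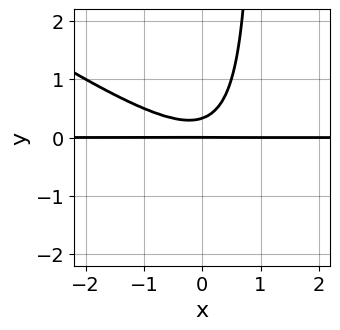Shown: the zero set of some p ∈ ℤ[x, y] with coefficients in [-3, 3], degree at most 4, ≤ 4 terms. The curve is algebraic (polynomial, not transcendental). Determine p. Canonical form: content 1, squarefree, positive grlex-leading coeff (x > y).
2*x^2*y + 3*x*y^2 - 3*y^2 + y

First, degree: a generic line meets the curve in up to 3 points, so deg p = 3.
Next, reading off the gridlines: every point of the x-axis in the box is on the curve; it meets the y-axis at y = 0 (among the integer gridlines).
Finally, solving for integer coefficients yields p as stated.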